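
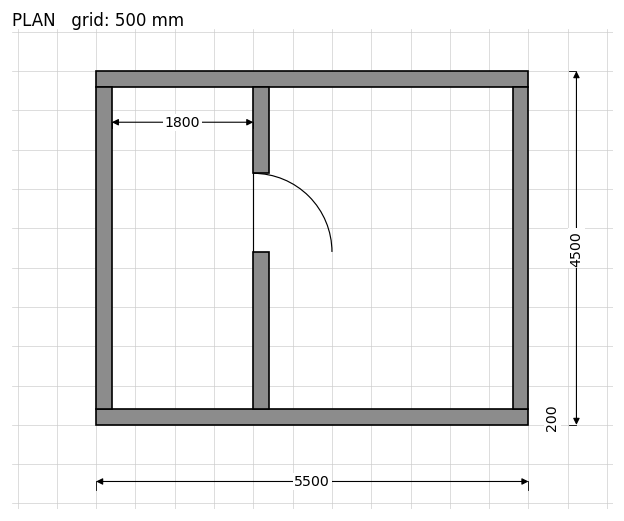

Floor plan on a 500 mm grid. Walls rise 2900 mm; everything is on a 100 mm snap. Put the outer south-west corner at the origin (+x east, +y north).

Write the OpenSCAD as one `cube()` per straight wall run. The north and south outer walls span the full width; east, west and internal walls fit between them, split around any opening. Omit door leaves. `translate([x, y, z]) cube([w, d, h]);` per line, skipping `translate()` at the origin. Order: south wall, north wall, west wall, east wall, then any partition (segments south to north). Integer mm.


cube([5500, 200, 2900]);
translate([0, 4300, 0]) cube([5500, 200, 2900]);
translate([0, 200, 0]) cube([200, 4100, 2900]);
translate([5300, 200, 0]) cube([200, 4100, 2900]);
translate([2000, 200, 0]) cube([200, 2000, 2900]);
translate([2000, 3200, 0]) cube([200, 1100, 2900]);


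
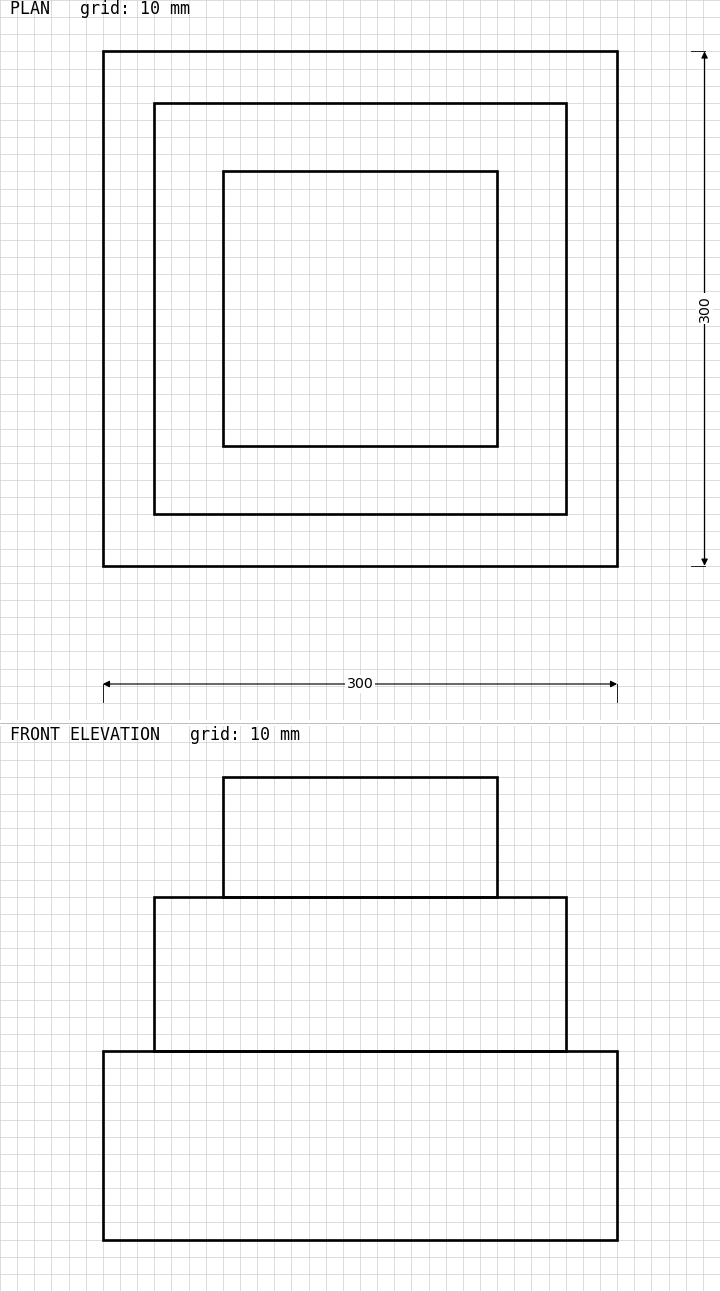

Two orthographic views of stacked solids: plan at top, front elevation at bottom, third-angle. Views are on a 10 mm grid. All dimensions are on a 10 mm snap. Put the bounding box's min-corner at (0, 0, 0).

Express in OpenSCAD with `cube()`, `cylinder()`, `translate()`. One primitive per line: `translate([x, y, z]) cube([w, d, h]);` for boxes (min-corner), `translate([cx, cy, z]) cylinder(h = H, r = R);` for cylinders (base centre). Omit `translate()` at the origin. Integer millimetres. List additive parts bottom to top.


cube([300, 300, 110]);
translate([30, 30, 110]) cube([240, 240, 90]);
translate([70, 70, 200]) cube([160, 160, 70]);


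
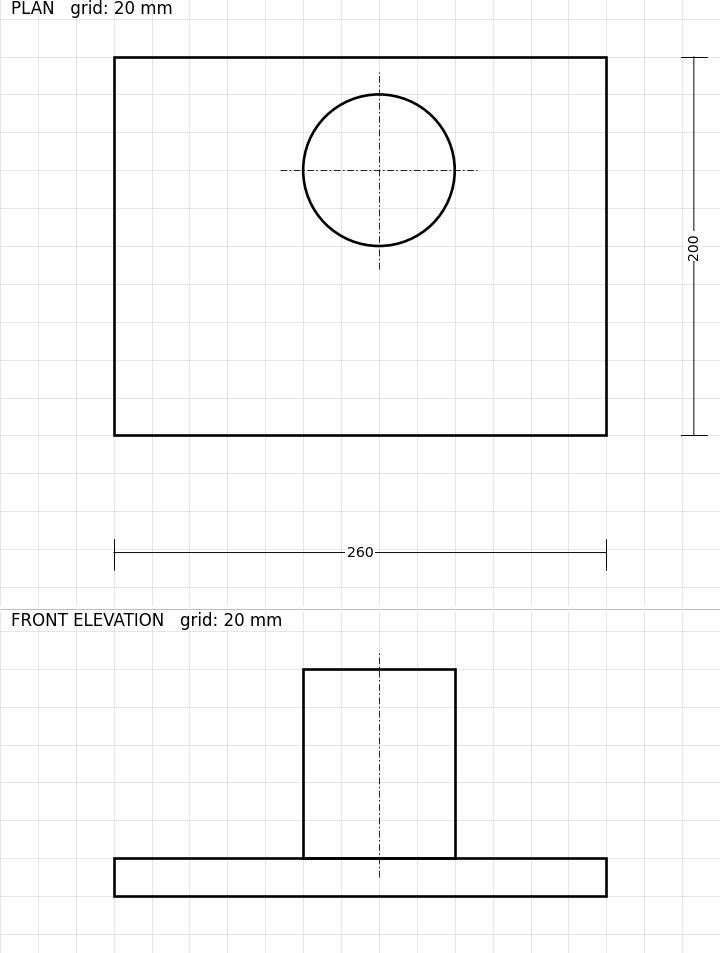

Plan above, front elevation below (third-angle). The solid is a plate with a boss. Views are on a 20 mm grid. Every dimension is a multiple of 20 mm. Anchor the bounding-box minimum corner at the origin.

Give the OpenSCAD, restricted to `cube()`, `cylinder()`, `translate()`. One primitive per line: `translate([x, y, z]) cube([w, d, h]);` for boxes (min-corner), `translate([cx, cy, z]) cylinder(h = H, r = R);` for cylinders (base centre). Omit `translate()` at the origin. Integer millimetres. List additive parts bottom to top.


cube([260, 200, 20]);
translate([140, 140, 20]) cylinder(h = 100, r = 40);


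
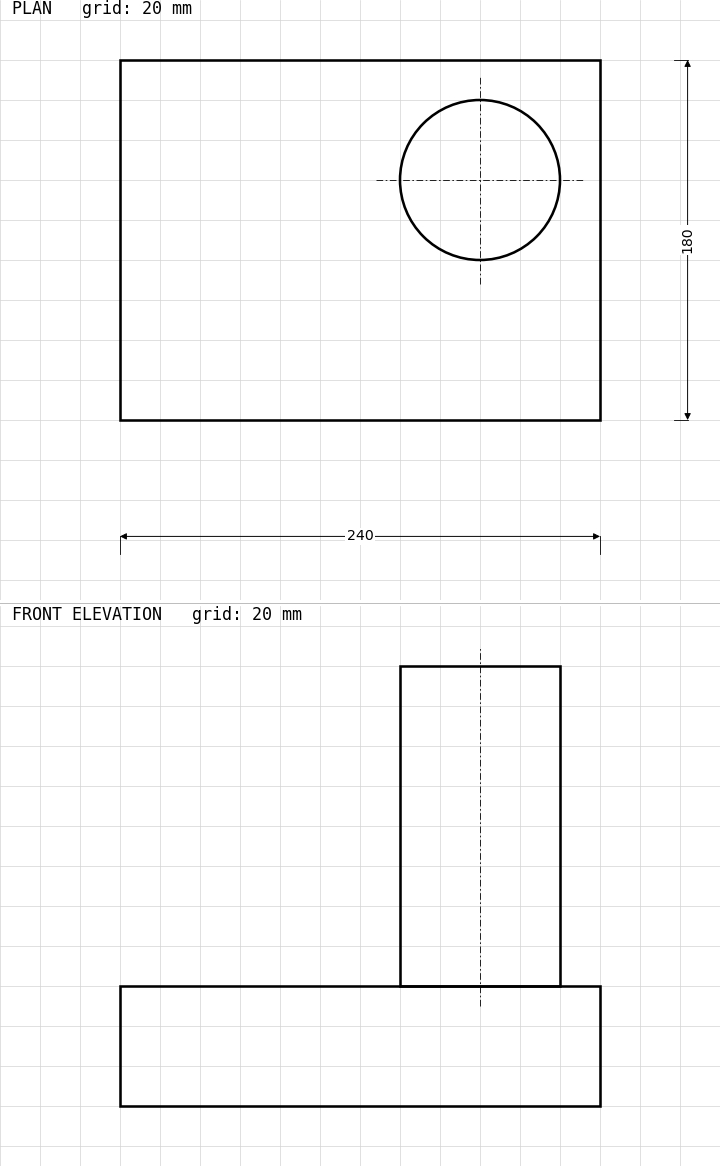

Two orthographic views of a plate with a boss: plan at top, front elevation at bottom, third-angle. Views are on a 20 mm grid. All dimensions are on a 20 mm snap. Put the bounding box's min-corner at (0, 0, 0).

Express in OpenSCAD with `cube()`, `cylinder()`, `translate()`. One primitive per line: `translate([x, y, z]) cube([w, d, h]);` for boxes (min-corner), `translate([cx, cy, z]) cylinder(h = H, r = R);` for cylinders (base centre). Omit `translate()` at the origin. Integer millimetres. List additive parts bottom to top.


cube([240, 180, 60]);
translate([180, 120, 60]) cylinder(h = 160, r = 40);


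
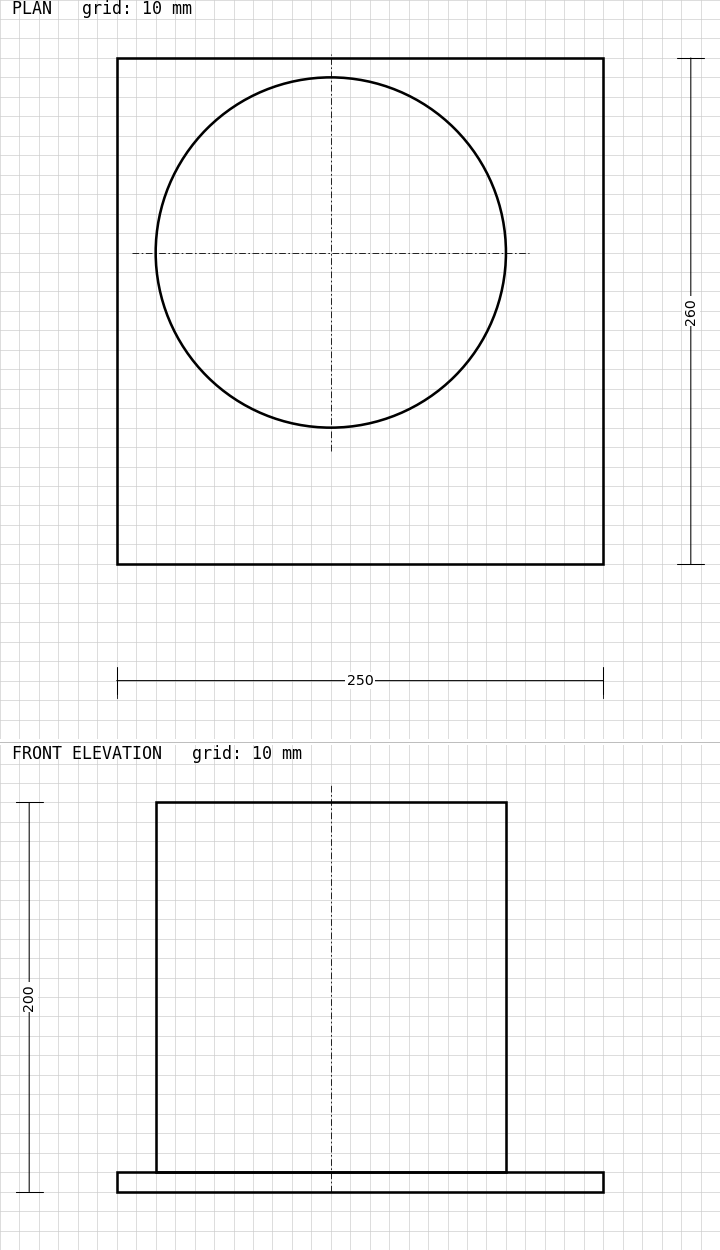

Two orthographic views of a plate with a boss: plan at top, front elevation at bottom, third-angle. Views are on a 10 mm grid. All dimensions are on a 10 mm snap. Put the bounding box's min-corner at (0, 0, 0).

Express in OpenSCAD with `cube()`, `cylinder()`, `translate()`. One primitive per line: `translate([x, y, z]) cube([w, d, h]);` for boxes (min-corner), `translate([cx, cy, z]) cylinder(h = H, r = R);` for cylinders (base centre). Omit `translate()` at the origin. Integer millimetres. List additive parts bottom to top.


cube([250, 260, 10]);
translate([110, 160, 10]) cylinder(h = 190, r = 90);


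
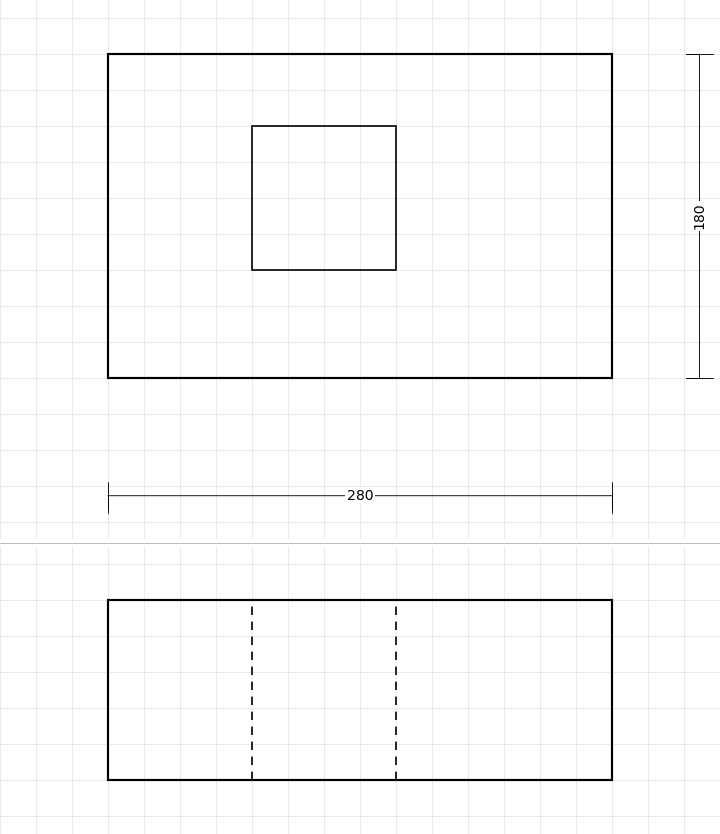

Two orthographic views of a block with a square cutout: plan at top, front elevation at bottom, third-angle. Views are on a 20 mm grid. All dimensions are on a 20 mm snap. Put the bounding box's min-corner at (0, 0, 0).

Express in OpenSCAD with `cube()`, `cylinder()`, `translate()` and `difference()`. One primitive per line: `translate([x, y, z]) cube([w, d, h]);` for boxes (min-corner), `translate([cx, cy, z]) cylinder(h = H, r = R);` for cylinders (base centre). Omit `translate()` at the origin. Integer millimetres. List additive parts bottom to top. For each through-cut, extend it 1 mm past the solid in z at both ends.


difference() {
  cube([280, 180, 100]);
  translate([80, 60, -1]) cube([80, 80, 102]);
}


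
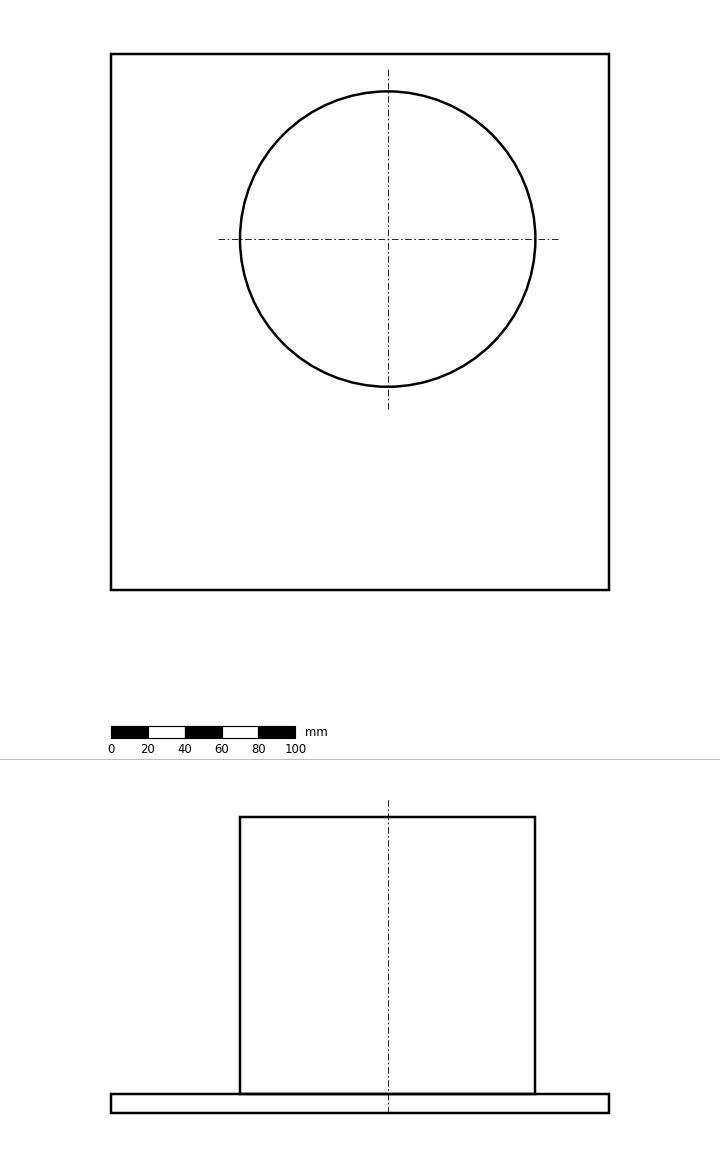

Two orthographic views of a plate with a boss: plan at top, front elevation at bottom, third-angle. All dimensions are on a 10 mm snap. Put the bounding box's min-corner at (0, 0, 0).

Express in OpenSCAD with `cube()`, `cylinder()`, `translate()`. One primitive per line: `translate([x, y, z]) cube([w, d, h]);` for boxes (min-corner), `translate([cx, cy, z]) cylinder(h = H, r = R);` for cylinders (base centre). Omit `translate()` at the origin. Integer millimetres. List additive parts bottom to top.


cube([270, 290, 10]);
translate([150, 190, 10]) cylinder(h = 150, r = 80);


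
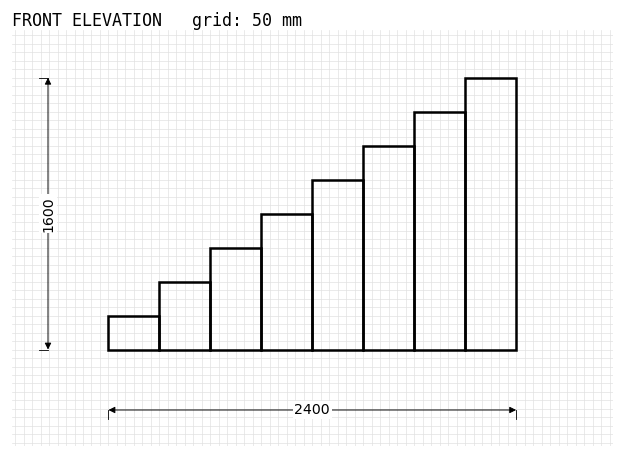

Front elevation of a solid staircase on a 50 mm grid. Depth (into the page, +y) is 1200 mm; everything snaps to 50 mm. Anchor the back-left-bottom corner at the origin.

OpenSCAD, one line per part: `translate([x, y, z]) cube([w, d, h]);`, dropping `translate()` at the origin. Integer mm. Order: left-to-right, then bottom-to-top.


cube([300, 1200, 200]);
translate([300, 0, 0]) cube([300, 1200, 400]);
translate([600, 0, 0]) cube([300, 1200, 600]);
translate([900, 0, 0]) cube([300, 1200, 800]);
translate([1200, 0, 0]) cube([300, 1200, 1000]);
translate([1500, 0, 0]) cube([300, 1200, 1200]);
translate([1800, 0, 0]) cube([300, 1200, 1400]);
translate([2100, 0, 0]) cube([300, 1200, 1600]);


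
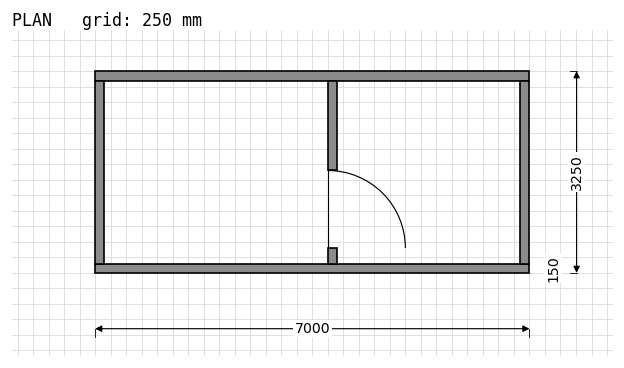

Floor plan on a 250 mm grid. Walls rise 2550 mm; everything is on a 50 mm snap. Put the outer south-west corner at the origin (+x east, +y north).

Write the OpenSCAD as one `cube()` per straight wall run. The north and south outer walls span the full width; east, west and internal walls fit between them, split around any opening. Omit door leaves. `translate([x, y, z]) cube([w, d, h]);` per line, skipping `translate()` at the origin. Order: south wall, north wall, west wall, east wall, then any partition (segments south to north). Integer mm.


cube([7000, 150, 2550]);
translate([0, 3100, 0]) cube([7000, 150, 2550]);
translate([0, 150, 0]) cube([150, 2950, 2550]);
translate([6850, 150, 0]) cube([150, 2950, 2550]);
translate([3750, 150, 0]) cube([150, 250, 2550]);
translate([3750, 1650, 0]) cube([150, 1450, 2550]);


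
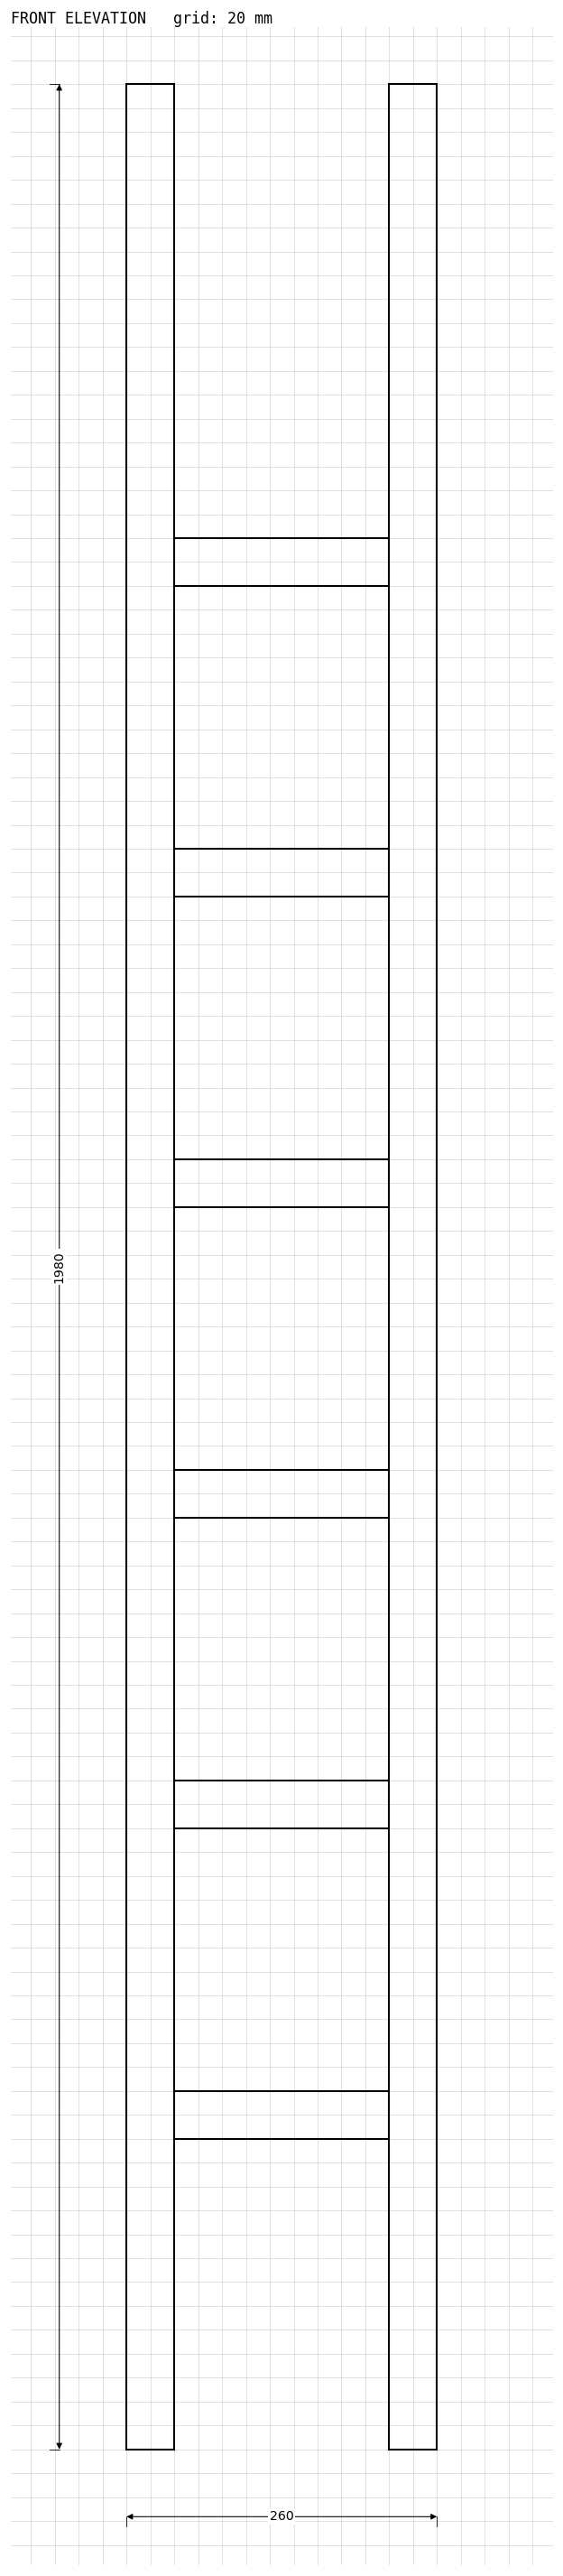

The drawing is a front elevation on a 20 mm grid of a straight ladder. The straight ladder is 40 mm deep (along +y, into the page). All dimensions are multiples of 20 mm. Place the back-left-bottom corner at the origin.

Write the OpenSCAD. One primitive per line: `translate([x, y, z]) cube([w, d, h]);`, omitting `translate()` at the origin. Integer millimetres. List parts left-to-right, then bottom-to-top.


cube([40, 40, 1980]);
translate([40, 0, 260]) cube([180, 40, 40]);
translate([40, 0, 520]) cube([180, 40, 40]);
translate([40, 0, 780]) cube([180, 40, 40]);
translate([40, 0, 1040]) cube([180, 40, 40]);
translate([40, 0, 1300]) cube([180, 40, 40]);
translate([40, 0, 1560]) cube([180, 40, 40]);
translate([220, 0, 0]) cube([40, 40, 1980]);


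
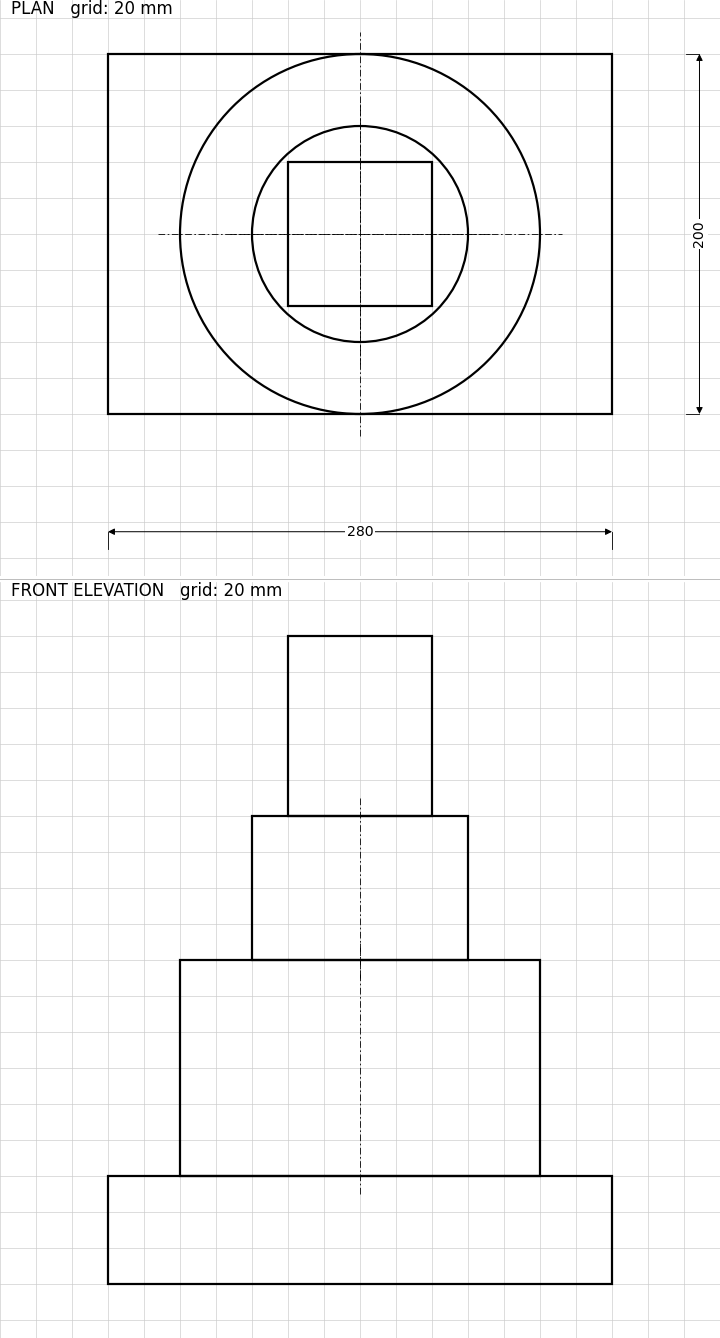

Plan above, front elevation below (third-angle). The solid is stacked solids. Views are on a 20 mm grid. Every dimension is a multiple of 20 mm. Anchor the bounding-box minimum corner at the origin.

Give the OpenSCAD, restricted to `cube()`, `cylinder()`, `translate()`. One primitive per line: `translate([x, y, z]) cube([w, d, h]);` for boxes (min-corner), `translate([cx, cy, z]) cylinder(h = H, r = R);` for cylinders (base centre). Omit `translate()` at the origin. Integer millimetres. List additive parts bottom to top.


cube([280, 200, 60]);
translate([140, 100, 60]) cylinder(h = 120, r = 100);
translate([140, 100, 180]) cylinder(h = 80, r = 60);
translate([100, 60, 260]) cube([80, 80, 100]);


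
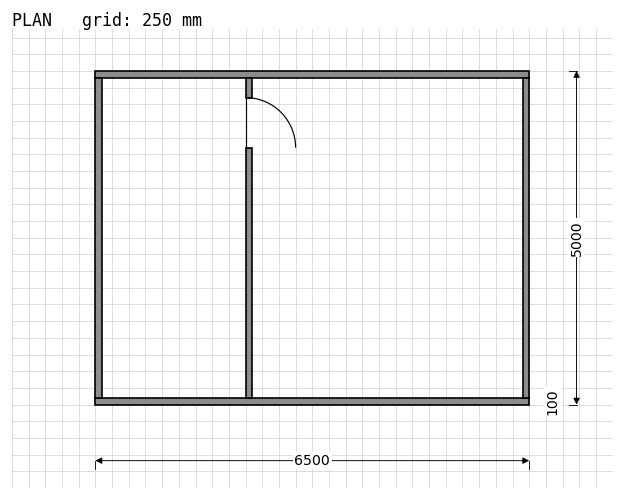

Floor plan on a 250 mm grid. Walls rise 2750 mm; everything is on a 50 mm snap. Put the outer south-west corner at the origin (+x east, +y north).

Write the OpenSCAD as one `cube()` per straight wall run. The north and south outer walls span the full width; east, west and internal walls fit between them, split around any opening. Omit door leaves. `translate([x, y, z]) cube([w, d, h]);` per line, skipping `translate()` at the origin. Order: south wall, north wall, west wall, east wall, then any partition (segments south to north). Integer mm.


cube([6500, 100, 2750]);
translate([0, 4900, 0]) cube([6500, 100, 2750]);
translate([0, 100, 0]) cube([100, 4800, 2750]);
translate([6400, 100, 0]) cube([100, 4800, 2750]);
translate([2250, 100, 0]) cube([100, 3750, 2750]);
translate([2250, 4600, 0]) cube([100, 300, 2750]);


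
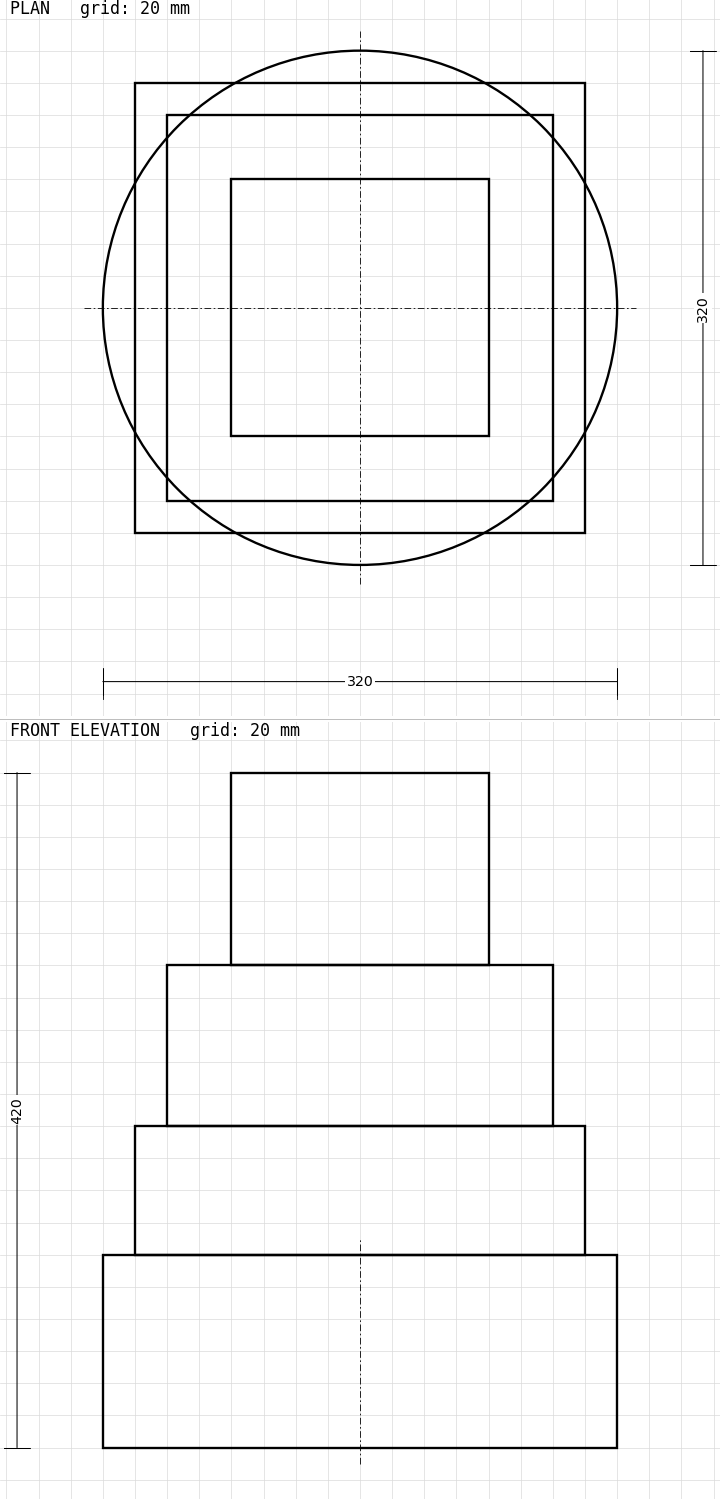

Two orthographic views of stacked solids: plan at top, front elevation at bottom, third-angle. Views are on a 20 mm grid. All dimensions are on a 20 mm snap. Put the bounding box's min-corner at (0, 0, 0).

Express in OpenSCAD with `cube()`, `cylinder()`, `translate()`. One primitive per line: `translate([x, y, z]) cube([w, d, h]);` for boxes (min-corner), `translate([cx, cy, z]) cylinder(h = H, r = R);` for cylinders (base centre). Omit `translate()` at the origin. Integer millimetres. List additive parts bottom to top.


translate([160, 160, 0]) cylinder(h = 120, r = 160);
translate([20, 20, 120]) cube([280, 280, 80]);
translate([40, 40, 200]) cube([240, 240, 100]);
translate([80, 80, 300]) cube([160, 160, 120]);


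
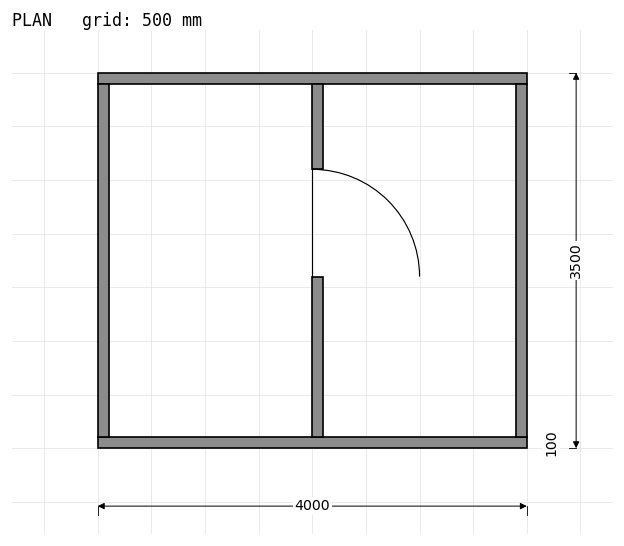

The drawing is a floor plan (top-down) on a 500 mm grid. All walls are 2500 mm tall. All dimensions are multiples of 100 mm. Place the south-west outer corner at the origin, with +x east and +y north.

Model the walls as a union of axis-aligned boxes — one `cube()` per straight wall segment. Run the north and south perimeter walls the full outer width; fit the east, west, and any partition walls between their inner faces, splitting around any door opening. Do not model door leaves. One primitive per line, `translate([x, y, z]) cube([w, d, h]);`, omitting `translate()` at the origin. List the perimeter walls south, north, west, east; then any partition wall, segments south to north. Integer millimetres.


cube([4000, 100, 2500]);
translate([0, 3400, 0]) cube([4000, 100, 2500]);
translate([0, 100, 0]) cube([100, 3300, 2500]);
translate([3900, 100, 0]) cube([100, 3300, 2500]);
translate([2000, 100, 0]) cube([100, 1500, 2500]);
translate([2000, 2600, 0]) cube([100, 800, 2500]);


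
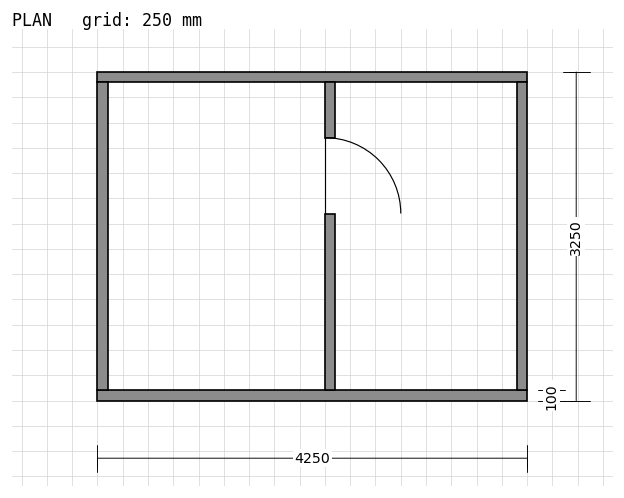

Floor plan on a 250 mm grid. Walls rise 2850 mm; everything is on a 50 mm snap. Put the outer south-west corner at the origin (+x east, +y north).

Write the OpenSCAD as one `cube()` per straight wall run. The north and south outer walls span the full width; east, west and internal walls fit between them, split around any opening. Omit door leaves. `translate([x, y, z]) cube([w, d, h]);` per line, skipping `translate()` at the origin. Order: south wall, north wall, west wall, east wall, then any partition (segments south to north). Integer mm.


cube([4250, 100, 2850]);
translate([0, 3150, 0]) cube([4250, 100, 2850]);
translate([0, 100, 0]) cube([100, 3050, 2850]);
translate([4150, 100, 0]) cube([100, 3050, 2850]);
translate([2250, 100, 0]) cube([100, 1750, 2850]);
translate([2250, 2600, 0]) cube([100, 550, 2850]);


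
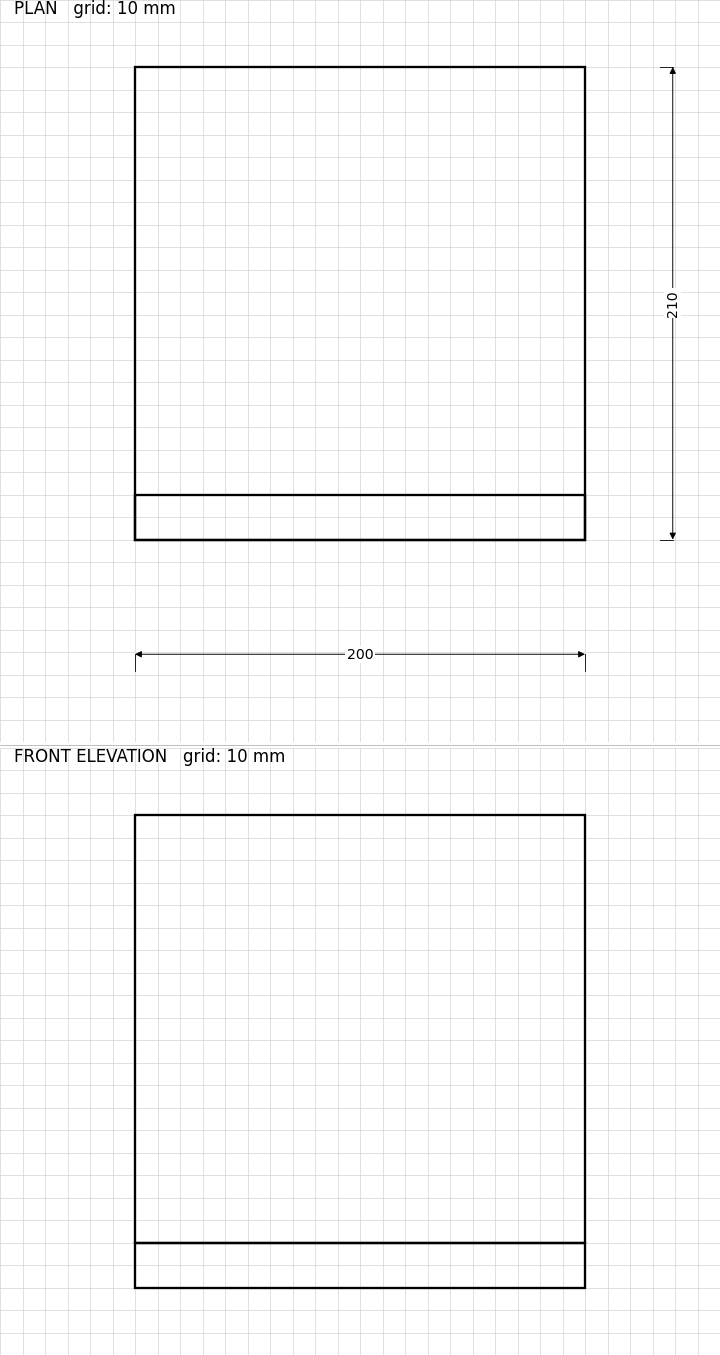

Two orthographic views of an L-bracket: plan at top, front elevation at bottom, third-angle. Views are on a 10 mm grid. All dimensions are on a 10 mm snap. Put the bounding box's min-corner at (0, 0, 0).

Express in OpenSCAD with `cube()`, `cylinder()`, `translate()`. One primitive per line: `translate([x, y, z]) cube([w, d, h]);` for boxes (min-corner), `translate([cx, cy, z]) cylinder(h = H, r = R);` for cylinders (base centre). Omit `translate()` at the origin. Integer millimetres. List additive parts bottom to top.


cube([200, 210, 20]);
translate([0, 0, 20]) cube([200, 20, 190]);


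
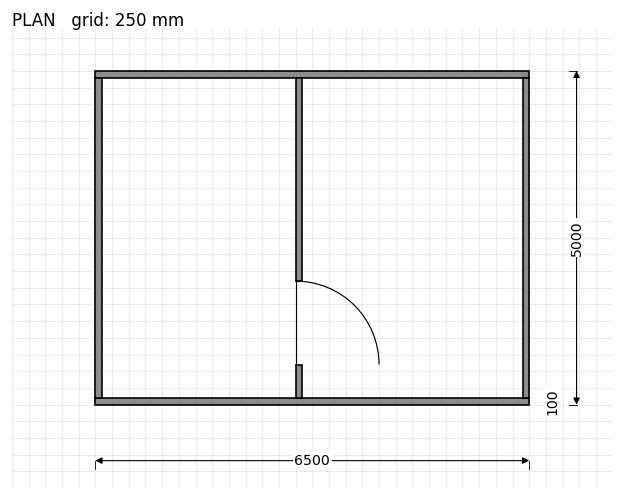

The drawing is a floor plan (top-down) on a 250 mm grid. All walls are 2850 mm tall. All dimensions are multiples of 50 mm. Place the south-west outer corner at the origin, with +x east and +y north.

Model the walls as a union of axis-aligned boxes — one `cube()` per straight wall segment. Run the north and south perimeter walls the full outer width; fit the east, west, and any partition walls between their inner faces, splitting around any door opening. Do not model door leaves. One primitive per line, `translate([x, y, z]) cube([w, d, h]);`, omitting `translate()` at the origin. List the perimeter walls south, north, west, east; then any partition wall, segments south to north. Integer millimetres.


cube([6500, 100, 2850]);
translate([0, 4900, 0]) cube([6500, 100, 2850]);
translate([0, 100, 0]) cube([100, 4800, 2850]);
translate([6400, 100, 0]) cube([100, 4800, 2850]);
translate([3000, 100, 0]) cube([100, 500, 2850]);
translate([3000, 1850, 0]) cube([100, 3050, 2850]);


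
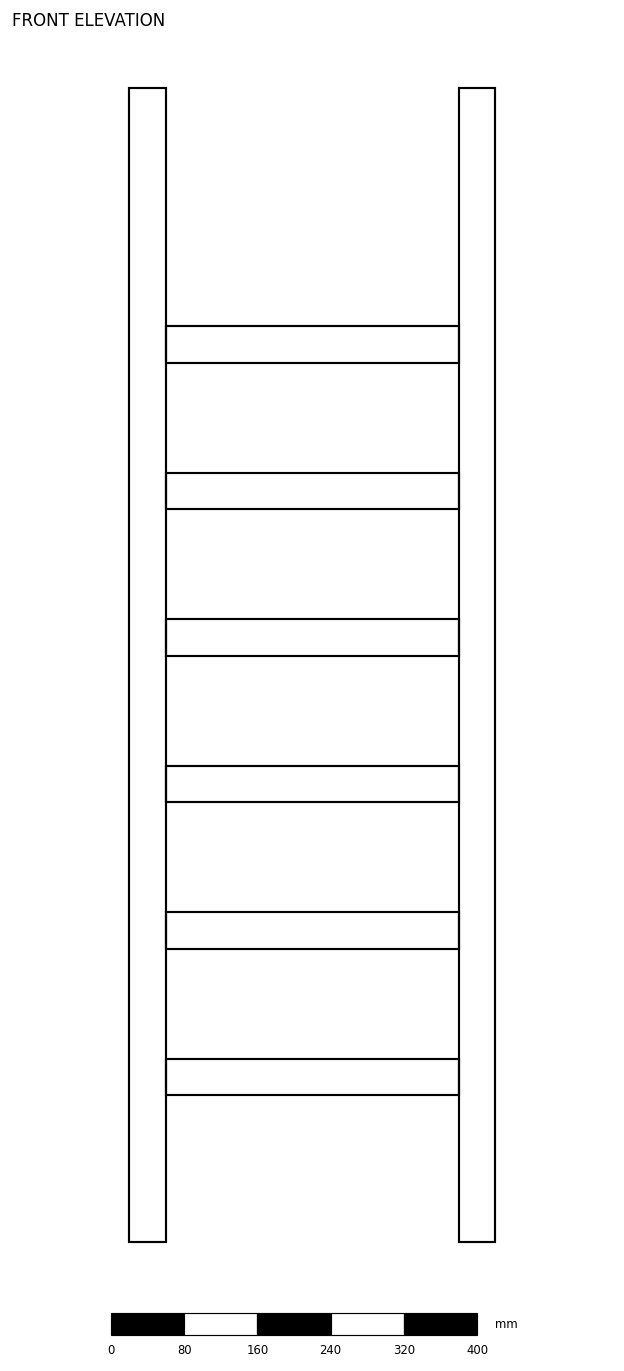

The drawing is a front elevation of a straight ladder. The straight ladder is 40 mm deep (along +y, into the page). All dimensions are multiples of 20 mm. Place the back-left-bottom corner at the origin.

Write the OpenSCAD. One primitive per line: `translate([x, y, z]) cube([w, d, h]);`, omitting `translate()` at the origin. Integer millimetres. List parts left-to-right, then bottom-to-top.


cube([40, 40, 1260]);
translate([40, 0, 160]) cube([320, 40, 40]);
translate([40, 0, 320]) cube([320, 40, 40]);
translate([40, 0, 480]) cube([320, 40, 40]);
translate([40, 0, 640]) cube([320, 40, 40]);
translate([40, 0, 800]) cube([320, 40, 40]);
translate([40, 0, 960]) cube([320, 40, 40]);
translate([360, 0, 0]) cube([40, 40, 1260]);


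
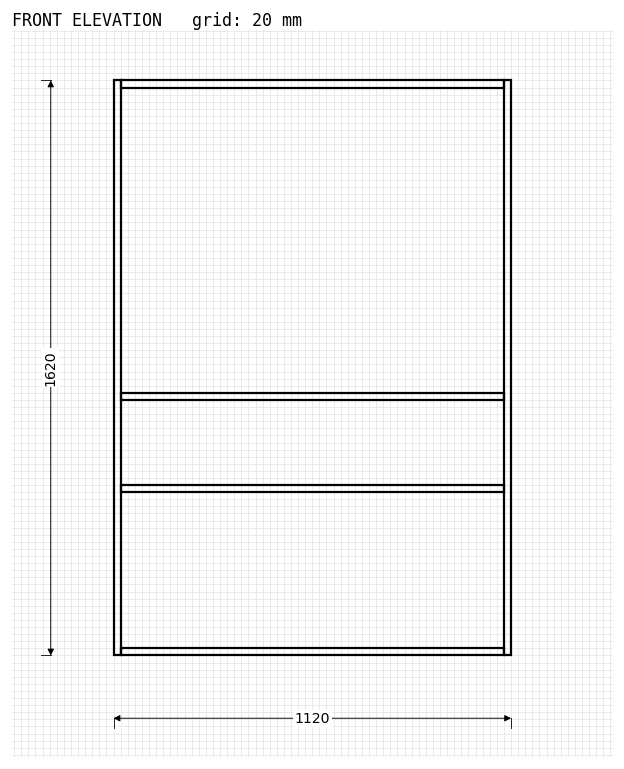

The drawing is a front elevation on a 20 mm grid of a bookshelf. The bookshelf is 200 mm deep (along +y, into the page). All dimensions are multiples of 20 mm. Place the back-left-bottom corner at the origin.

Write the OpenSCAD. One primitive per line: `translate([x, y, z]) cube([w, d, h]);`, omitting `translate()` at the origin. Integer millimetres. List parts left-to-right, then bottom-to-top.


cube([20, 200, 1620]);
translate([20, 0, 0]) cube([1080, 200, 20]);
translate([20, 0, 460]) cube([1080, 200, 20]);
translate([20, 0, 720]) cube([1080, 200, 20]);
translate([20, 0, 1600]) cube([1080, 200, 20]);
translate([1100, 0, 0]) cube([20, 200, 1620]);


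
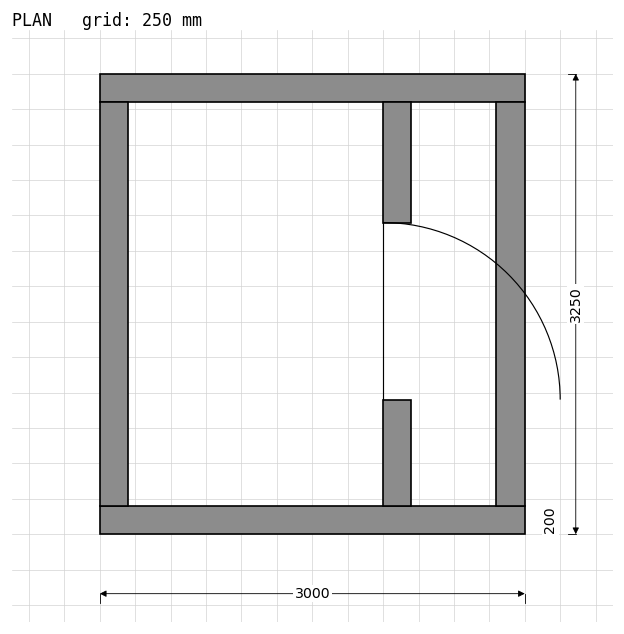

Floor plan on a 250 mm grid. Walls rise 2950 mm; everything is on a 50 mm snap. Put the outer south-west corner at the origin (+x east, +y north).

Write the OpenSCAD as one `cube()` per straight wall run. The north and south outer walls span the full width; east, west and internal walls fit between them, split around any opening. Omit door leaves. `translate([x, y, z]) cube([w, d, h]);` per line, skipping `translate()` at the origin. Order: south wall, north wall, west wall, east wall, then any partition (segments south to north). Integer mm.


cube([3000, 200, 2950]);
translate([0, 3050, 0]) cube([3000, 200, 2950]);
translate([0, 200, 0]) cube([200, 2850, 2950]);
translate([2800, 200, 0]) cube([200, 2850, 2950]);
translate([2000, 200, 0]) cube([200, 750, 2950]);
translate([2000, 2200, 0]) cube([200, 850, 2950]);


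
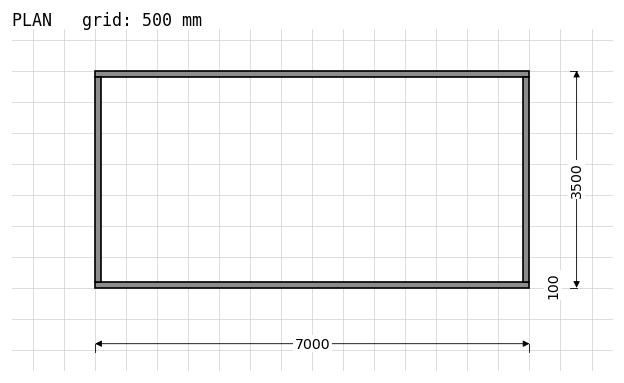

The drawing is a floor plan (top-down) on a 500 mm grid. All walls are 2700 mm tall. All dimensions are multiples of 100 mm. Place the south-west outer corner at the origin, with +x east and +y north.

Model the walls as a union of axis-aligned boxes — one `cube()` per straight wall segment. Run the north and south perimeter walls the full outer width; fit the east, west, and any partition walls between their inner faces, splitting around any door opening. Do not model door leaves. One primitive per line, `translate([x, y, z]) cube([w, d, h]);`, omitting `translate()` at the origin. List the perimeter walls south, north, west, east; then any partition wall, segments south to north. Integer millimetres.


cube([7000, 100, 2700]);
translate([0, 3400, 0]) cube([7000, 100, 2700]);
translate([0, 100, 0]) cube([100, 3300, 2700]);
translate([6900, 100, 0]) cube([100, 3300, 2700]);


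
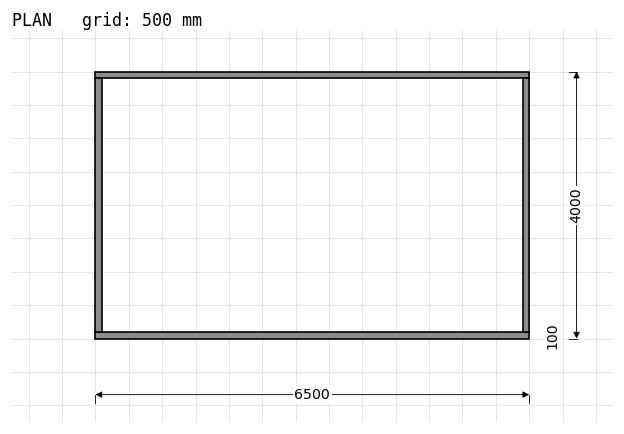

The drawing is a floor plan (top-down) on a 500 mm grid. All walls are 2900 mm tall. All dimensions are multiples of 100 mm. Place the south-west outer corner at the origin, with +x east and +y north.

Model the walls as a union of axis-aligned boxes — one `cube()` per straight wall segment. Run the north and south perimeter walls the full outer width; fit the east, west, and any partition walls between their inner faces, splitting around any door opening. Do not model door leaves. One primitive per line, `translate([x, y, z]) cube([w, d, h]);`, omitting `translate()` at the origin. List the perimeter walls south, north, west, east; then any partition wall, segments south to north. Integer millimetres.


cube([6500, 100, 2900]);
translate([0, 3900, 0]) cube([6500, 100, 2900]);
translate([0, 100, 0]) cube([100, 3800, 2900]);
translate([6400, 100, 0]) cube([100, 3800, 2900]);


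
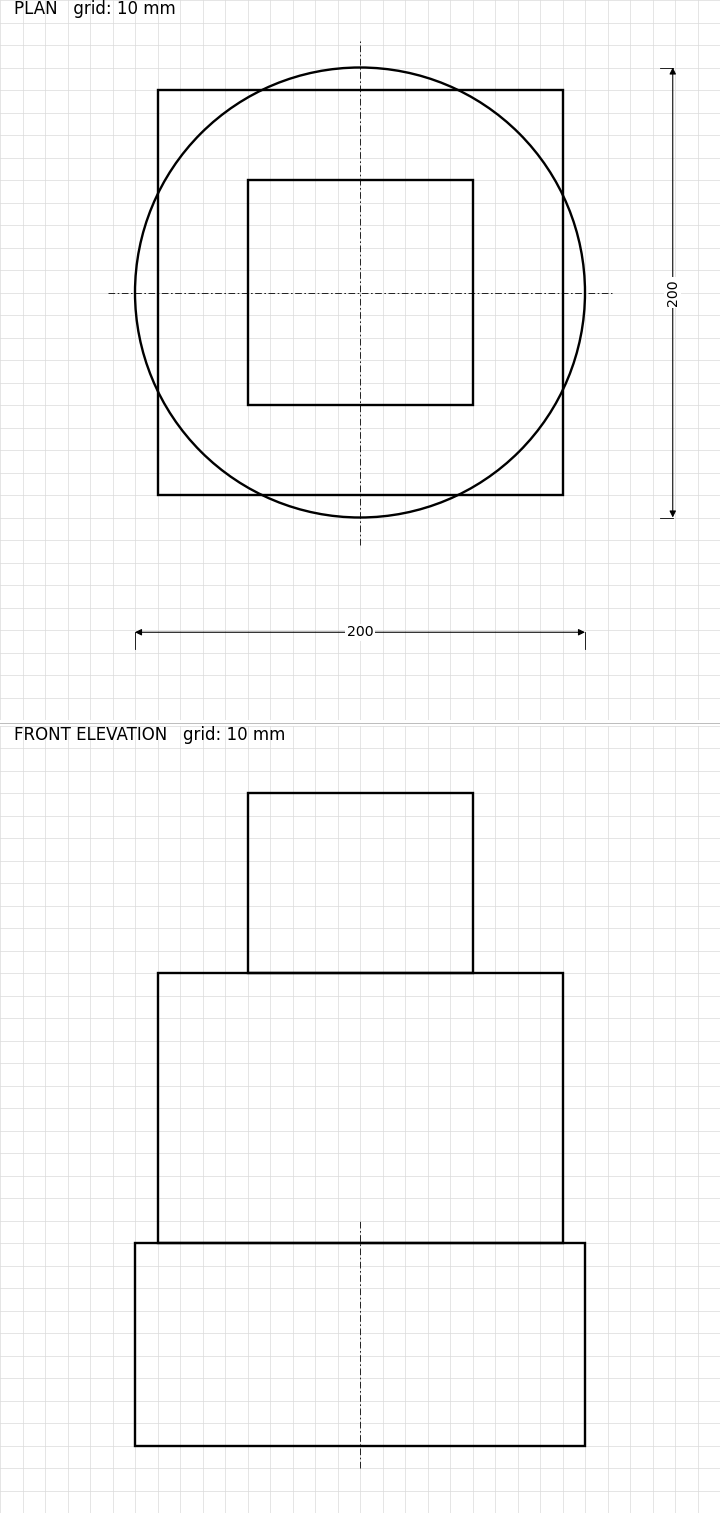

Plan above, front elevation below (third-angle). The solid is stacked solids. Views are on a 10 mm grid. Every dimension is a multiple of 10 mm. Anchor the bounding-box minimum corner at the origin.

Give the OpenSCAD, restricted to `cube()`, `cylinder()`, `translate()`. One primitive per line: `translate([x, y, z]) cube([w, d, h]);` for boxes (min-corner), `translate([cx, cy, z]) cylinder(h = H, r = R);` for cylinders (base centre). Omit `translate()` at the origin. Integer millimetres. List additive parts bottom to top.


translate([100, 100, 0]) cylinder(h = 90, r = 100);
translate([10, 10, 90]) cube([180, 180, 120]);
translate([50, 50, 210]) cube([100, 100, 80]);


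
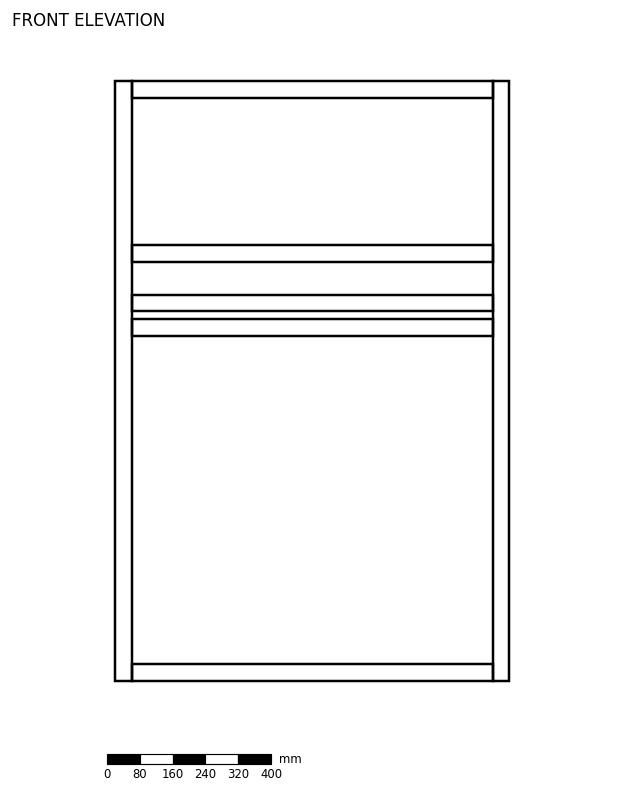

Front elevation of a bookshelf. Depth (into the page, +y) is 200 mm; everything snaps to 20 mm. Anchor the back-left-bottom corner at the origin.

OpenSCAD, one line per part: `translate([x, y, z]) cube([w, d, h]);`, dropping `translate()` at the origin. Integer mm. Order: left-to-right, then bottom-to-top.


cube([40, 200, 1460]);
translate([40, 0, 0]) cube([880, 200, 40]);
translate([40, 0, 840]) cube([880, 200, 40]);
translate([40, 0, 900]) cube([880, 200, 40]);
translate([40, 0, 1020]) cube([880, 200, 40]);
translate([40, 0, 1420]) cube([880, 200, 40]);
translate([920, 0, 0]) cube([40, 200, 1460]);


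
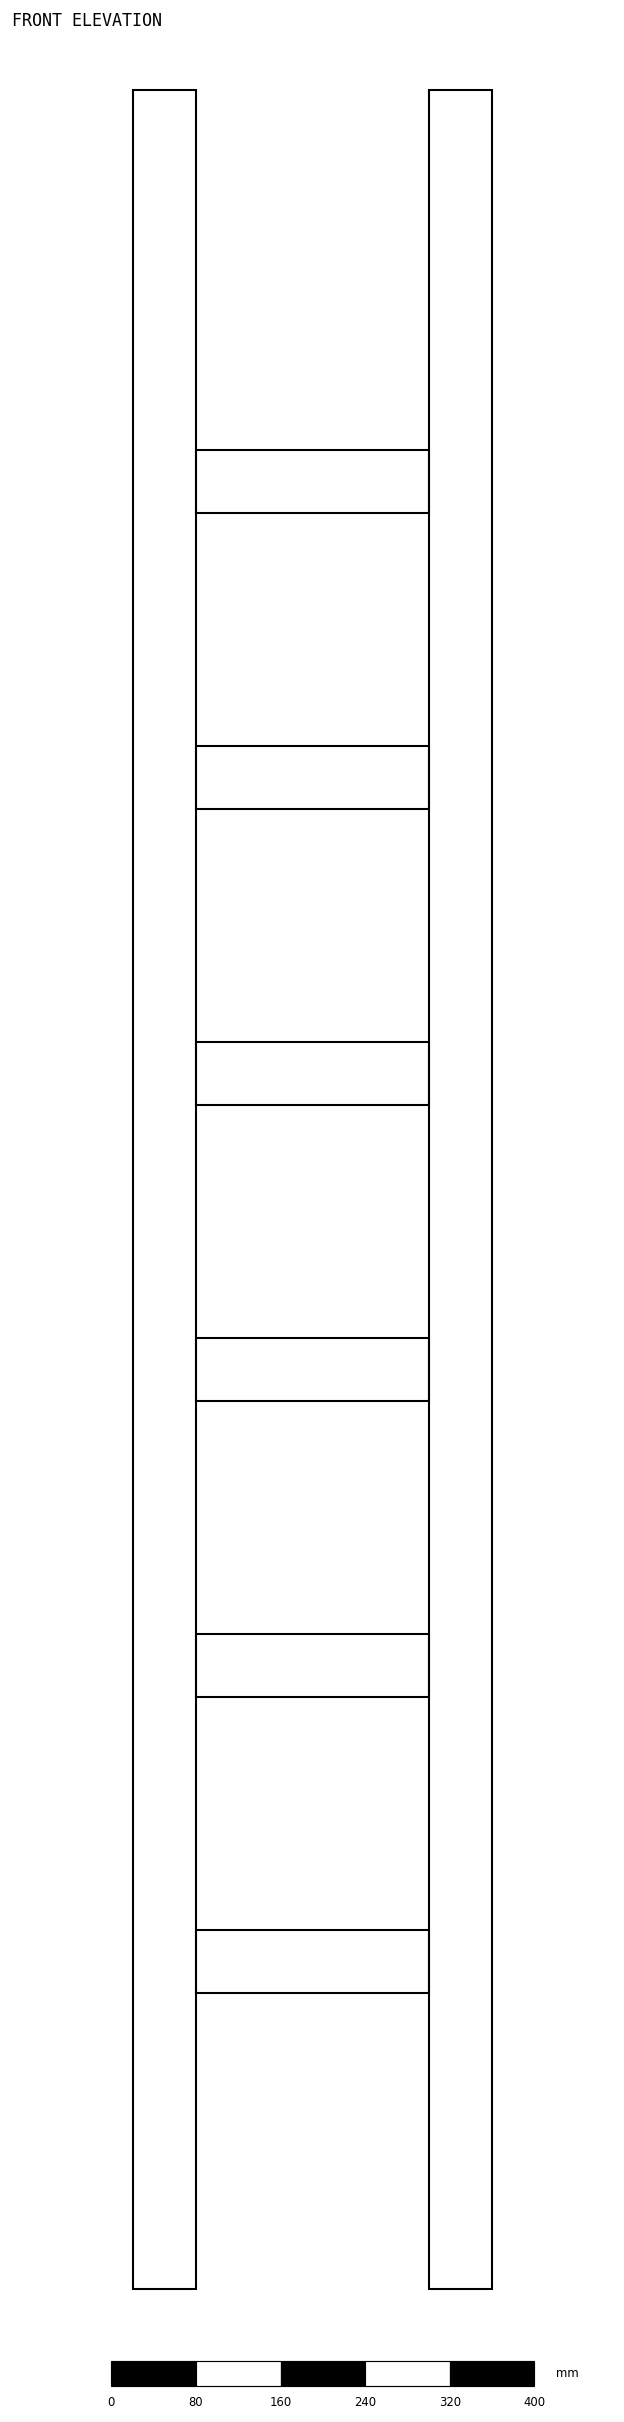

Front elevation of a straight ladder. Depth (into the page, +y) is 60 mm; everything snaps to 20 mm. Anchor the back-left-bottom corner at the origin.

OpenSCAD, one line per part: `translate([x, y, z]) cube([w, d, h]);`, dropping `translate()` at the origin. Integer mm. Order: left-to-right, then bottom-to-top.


cube([60, 60, 2080]);
translate([60, 0, 280]) cube([220, 60, 60]);
translate([60, 0, 560]) cube([220, 60, 60]);
translate([60, 0, 840]) cube([220, 60, 60]);
translate([60, 0, 1120]) cube([220, 60, 60]);
translate([60, 0, 1400]) cube([220, 60, 60]);
translate([60, 0, 1680]) cube([220, 60, 60]);
translate([280, 0, 0]) cube([60, 60, 2080]);


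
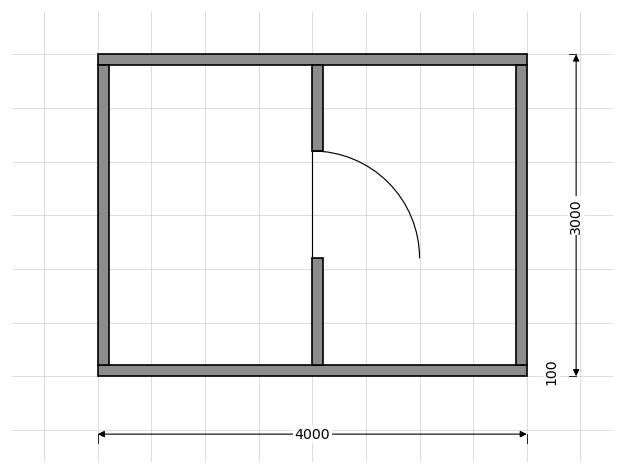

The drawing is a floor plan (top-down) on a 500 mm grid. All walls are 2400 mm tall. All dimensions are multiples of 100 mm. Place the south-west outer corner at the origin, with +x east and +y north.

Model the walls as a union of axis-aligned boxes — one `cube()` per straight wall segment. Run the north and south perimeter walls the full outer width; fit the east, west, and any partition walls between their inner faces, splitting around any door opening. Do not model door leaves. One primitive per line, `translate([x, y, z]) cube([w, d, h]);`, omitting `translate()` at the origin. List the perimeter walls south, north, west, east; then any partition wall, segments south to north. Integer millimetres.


cube([4000, 100, 2400]);
translate([0, 2900, 0]) cube([4000, 100, 2400]);
translate([0, 100, 0]) cube([100, 2800, 2400]);
translate([3900, 100, 0]) cube([100, 2800, 2400]);
translate([2000, 100, 0]) cube([100, 1000, 2400]);
translate([2000, 2100, 0]) cube([100, 800, 2400]);


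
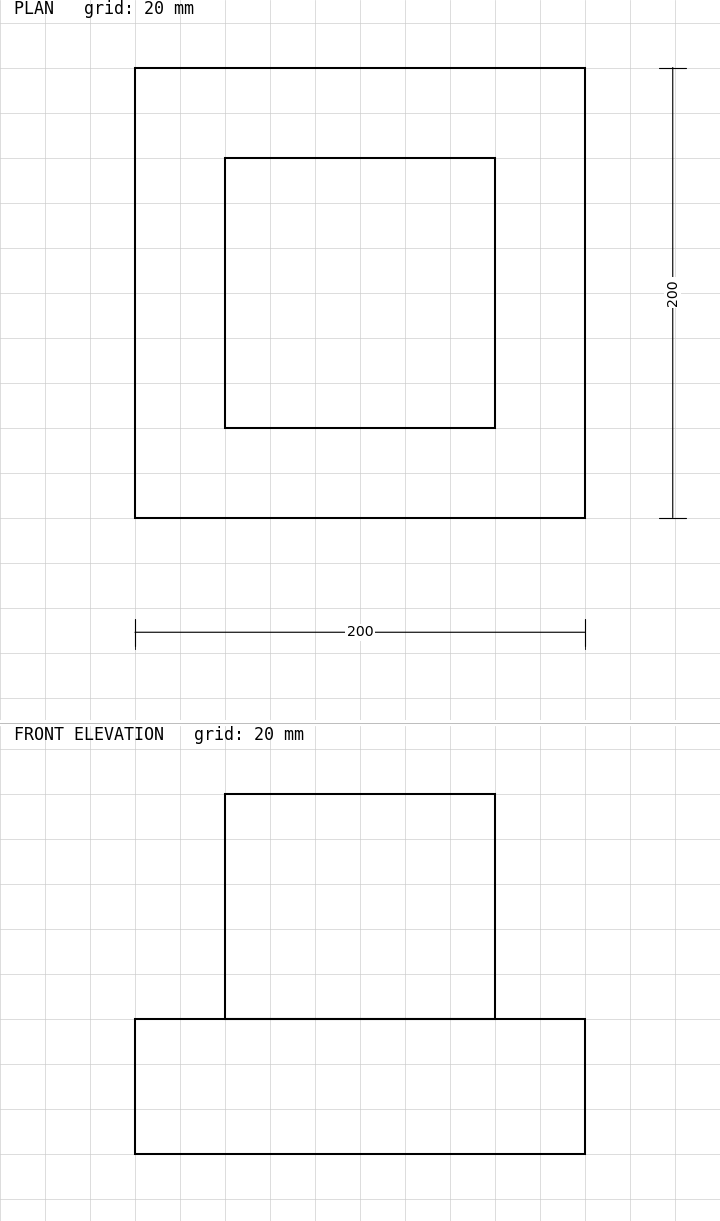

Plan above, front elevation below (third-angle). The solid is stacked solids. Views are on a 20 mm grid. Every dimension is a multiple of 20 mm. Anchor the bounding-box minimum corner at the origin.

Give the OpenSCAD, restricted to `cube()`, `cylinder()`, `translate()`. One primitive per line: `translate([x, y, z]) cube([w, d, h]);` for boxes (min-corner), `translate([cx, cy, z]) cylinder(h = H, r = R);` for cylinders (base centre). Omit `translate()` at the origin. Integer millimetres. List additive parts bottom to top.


cube([200, 200, 60]);
translate([40, 40, 60]) cube([120, 120, 100]);


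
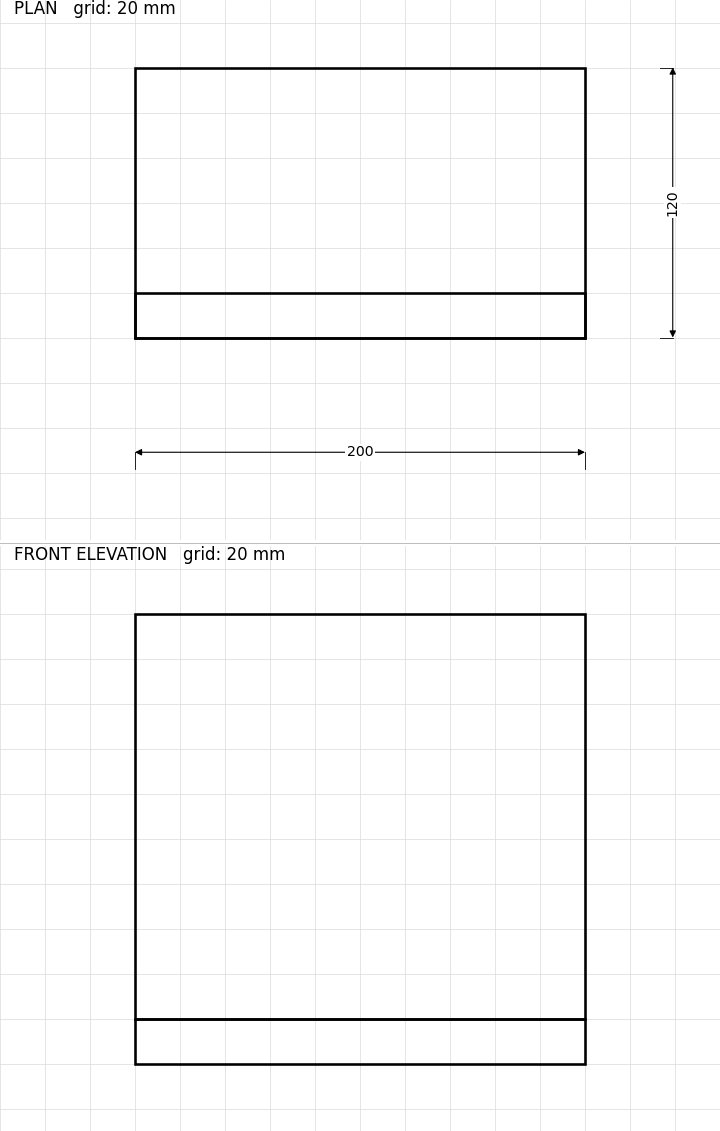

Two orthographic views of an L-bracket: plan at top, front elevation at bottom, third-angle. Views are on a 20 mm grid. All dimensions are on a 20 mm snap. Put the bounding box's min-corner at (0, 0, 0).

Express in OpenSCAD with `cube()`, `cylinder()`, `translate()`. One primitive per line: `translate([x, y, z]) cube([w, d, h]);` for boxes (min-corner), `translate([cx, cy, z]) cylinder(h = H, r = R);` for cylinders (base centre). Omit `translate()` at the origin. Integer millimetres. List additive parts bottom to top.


cube([200, 120, 20]);
translate([0, 0, 20]) cube([200, 20, 180]);


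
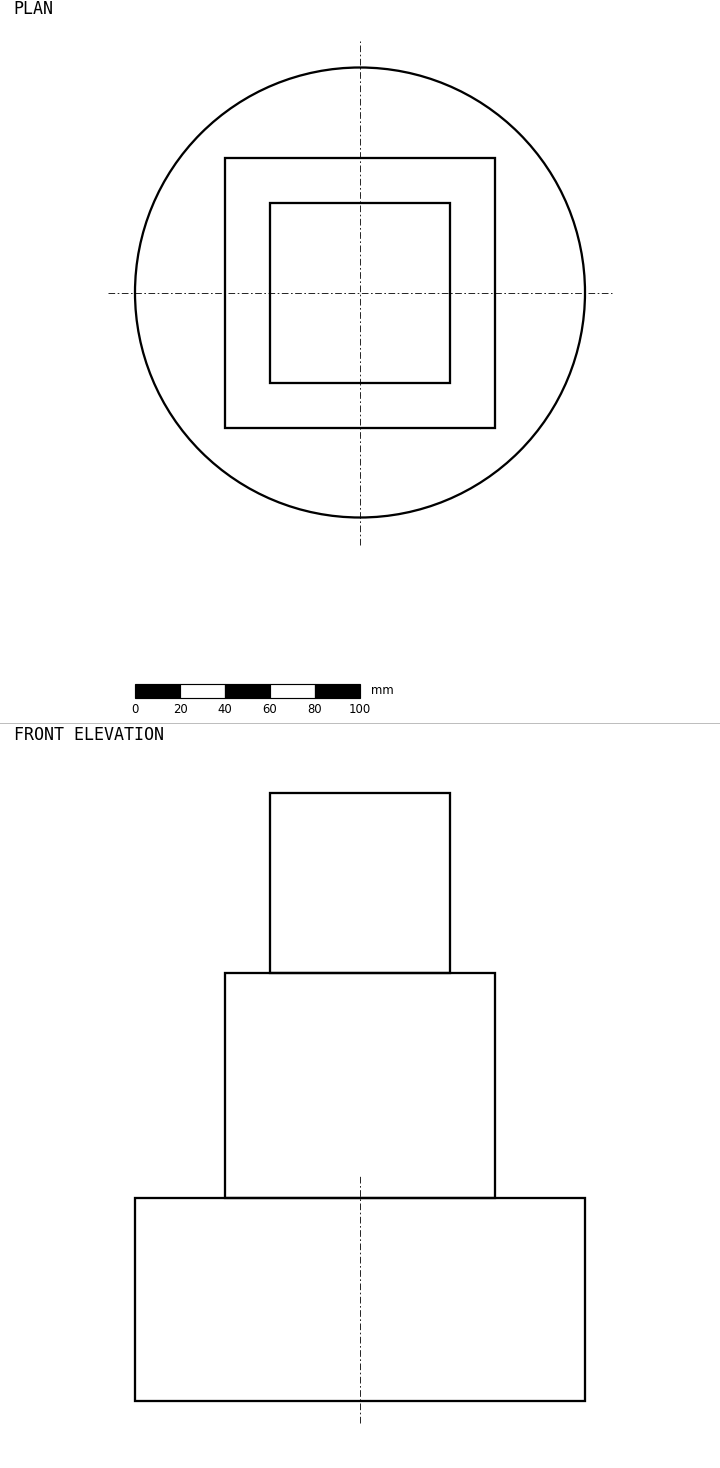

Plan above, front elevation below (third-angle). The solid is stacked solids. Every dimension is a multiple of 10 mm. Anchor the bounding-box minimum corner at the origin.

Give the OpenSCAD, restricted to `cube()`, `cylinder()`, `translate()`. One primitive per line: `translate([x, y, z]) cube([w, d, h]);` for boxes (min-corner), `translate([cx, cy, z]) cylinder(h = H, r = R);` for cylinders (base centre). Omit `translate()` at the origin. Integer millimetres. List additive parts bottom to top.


translate([100, 100, 0]) cylinder(h = 90, r = 100);
translate([40, 40, 90]) cube([120, 120, 100]);
translate([60, 60, 190]) cube([80, 80, 80]);


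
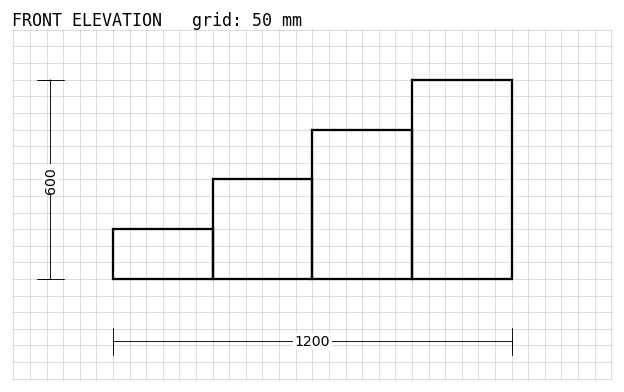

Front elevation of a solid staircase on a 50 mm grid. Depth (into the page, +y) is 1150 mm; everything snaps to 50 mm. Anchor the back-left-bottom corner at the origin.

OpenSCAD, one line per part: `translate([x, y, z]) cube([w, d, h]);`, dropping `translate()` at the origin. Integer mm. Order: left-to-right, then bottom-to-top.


cube([300, 1150, 150]);
translate([300, 0, 0]) cube([300, 1150, 300]);
translate([600, 0, 0]) cube([300, 1150, 450]);
translate([900, 0, 0]) cube([300, 1150, 600]);


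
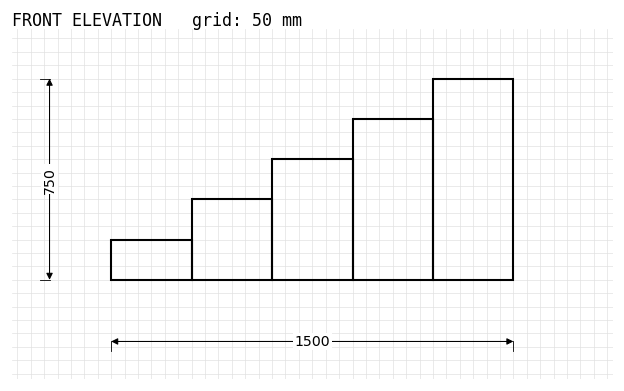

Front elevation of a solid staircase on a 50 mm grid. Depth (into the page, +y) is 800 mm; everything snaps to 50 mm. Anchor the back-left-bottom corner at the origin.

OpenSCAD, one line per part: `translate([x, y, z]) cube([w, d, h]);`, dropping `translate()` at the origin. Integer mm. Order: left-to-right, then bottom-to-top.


cube([300, 800, 150]);
translate([300, 0, 0]) cube([300, 800, 300]);
translate([600, 0, 0]) cube([300, 800, 450]);
translate([900, 0, 0]) cube([300, 800, 600]);
translate([1200, 0, 0]) cube([300, 800, 750]);


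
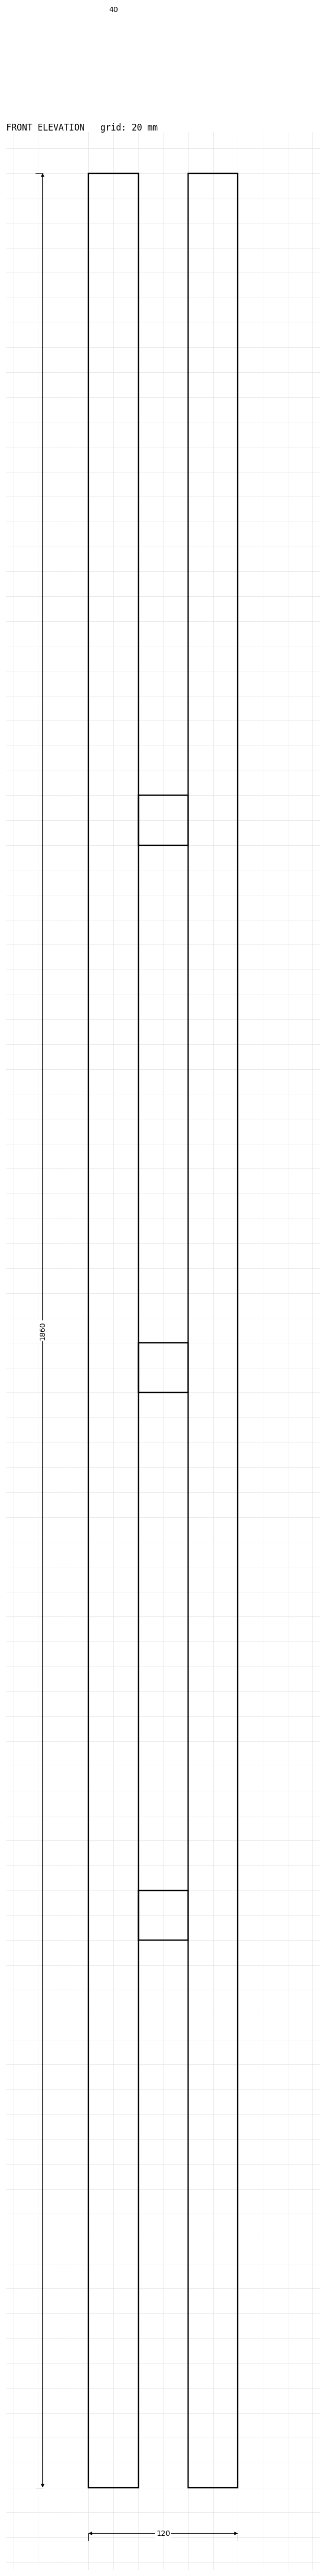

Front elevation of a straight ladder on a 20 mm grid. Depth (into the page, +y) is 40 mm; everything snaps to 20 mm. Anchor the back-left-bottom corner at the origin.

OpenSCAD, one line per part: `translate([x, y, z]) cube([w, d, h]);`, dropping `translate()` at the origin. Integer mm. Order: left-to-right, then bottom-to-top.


cube([40, 40, 1860]);
translate([40, 0, 440]) cube([40, 40, 40]);
translate([40, 0, 880]) cube([40, 40, 40]);
translate([40, 0, 1320]) cube([40, 40, 40]);
translate([80, 0, 0]) cube([40, 40, 1860]);


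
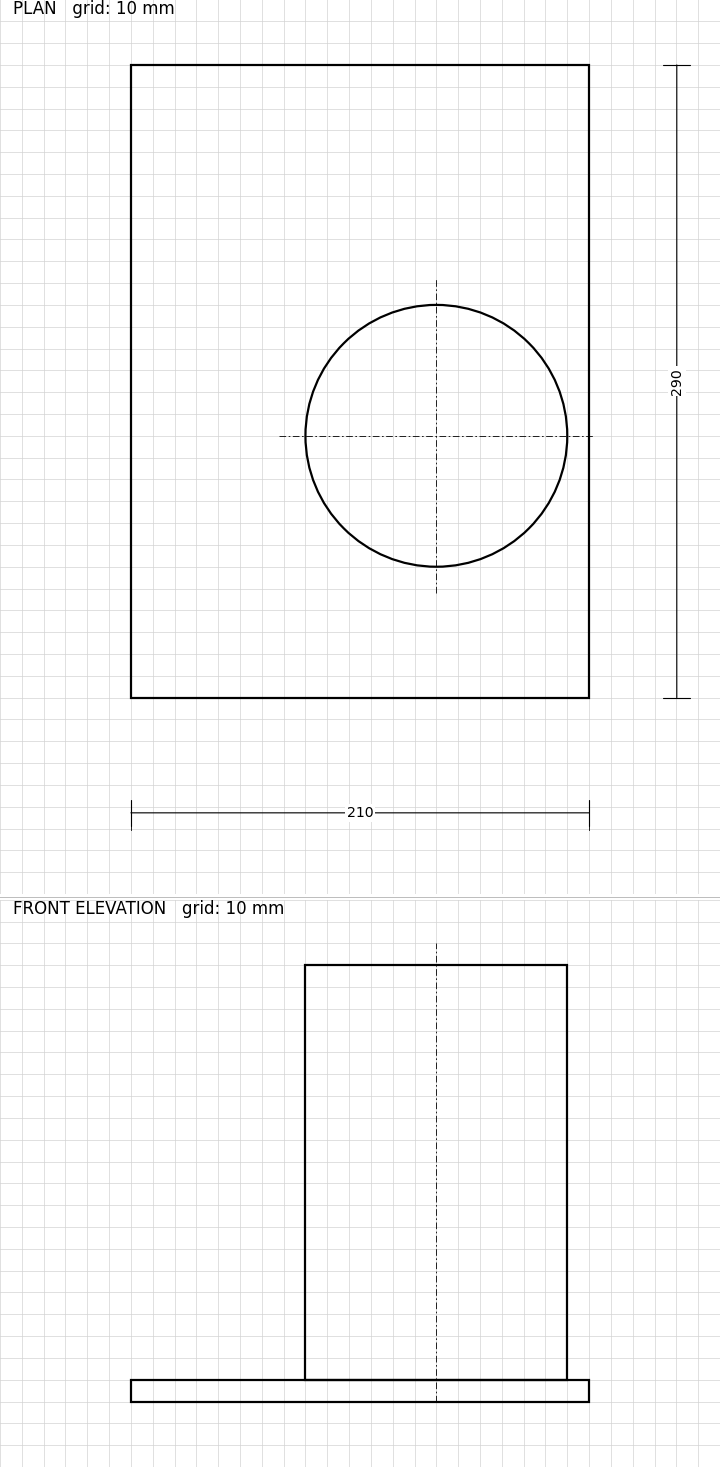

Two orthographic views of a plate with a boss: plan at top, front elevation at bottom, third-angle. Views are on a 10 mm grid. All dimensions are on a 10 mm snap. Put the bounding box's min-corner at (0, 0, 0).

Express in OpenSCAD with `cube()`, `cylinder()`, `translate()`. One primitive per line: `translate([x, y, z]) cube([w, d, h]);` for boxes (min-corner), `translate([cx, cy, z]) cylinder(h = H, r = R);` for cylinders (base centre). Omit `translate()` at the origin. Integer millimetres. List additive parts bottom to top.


cube([210, 290, 10]);
translate([140, 120, 10]) cylinder(h = 190, r = 60);


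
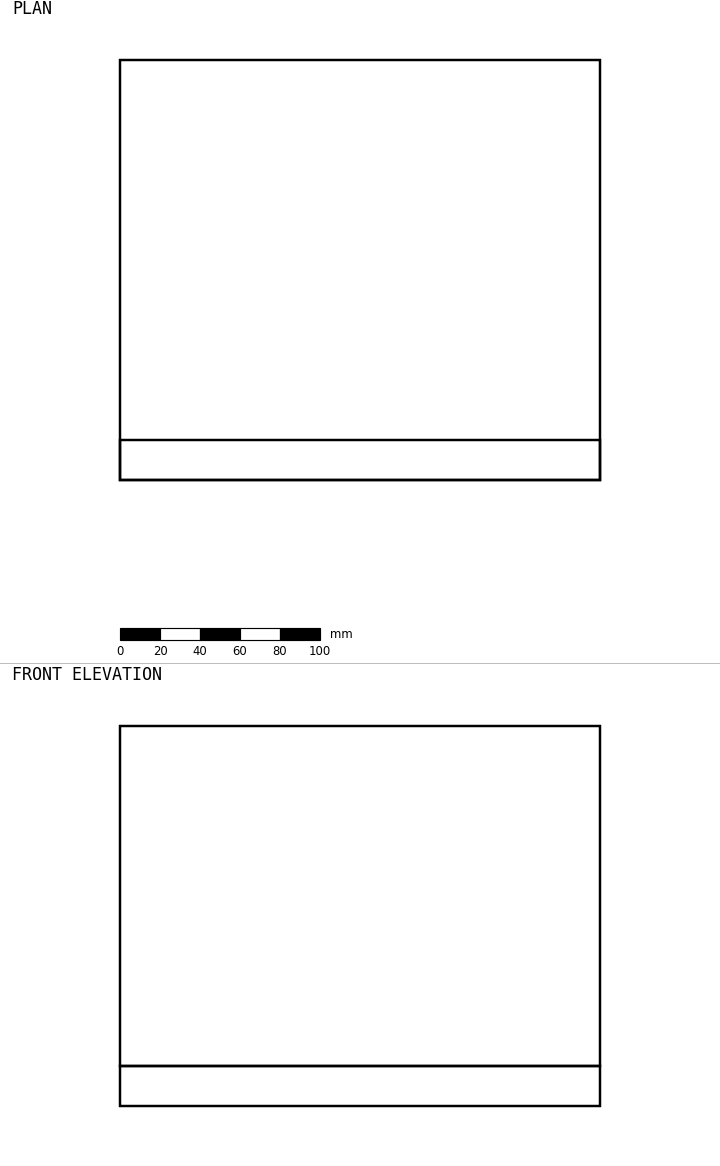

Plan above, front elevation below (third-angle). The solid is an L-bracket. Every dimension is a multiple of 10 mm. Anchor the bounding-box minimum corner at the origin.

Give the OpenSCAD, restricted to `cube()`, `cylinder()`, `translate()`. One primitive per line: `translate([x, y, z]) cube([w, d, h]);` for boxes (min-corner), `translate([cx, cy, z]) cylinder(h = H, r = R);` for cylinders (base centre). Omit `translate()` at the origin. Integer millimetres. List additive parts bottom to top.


cube([240, 210, 20]);
translate([0, 0, 20]) cube([240, 20, 170]);
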